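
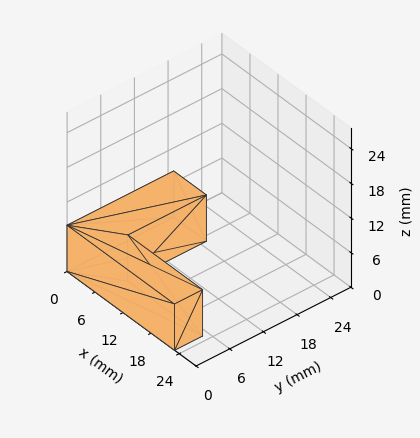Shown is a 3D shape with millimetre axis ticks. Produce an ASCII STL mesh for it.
Reading the render: the shape is an L-shaped prism: outer 23 × 19 mm, arm thicknesses ≈ 5 mm (horizontal) and 7 mm (vertical), extruded 8 mm in z (dimensions read to the nearest mm from the axis ticks). For the STL, each face is triangulated and given an outward normal.

solid part
  facet normal 0.0000 0.0000 -1.0000
    outer loop
      vertex 23.00 5.00 0.00
      vertex 23.00 0.00 0.00
      vertex 0.00 0.00 0.00
    endloop
  endfacet
  facet normal 0.0000 0.0000 -1.0000
    outer loop
      vertex 7.00 5.00 0.00
      vertex 23.00 5.00 0.00
      vertex 0.00 0.00 0.00
    endloop
  endfacet
  facet normal 0.0000 0.0000 -1.0000
    outer loop
      vertex 7.00 19.00 0.00
      vertex 7.00 5.00 0.00
      vertex 0.00 0.00 0.00
    endloop
  endfacet
  facet normal 0.0000 0.0000 -1.0000
    outer loop
      vertex 0.00 19.00 0.00
      vertex 7.00 19.00 0.00
      vertex 0.00 0.00 0.00
    endloop
  endfacet
  facet normal 0.0000 0.0000 1.0000
    outer loop
      vertex 0.00 0.00 8.00
      vertex 23.00 0.00 8.00
      vertex 23.00 5.00 8.00
    endloop
  endfacet
  facet normal 0.0000 0.0000 1.0000
    outer loop
      vertex 0.00 0.00 8.00
      vertex 23.00 5.00 8.00
      vertex 7.00 5.00 8.00
    endloop
  endfacet
  facet normal 0.0000 0.0000 1.0000
    outer loop
      vertex 0.00 0.00 8.00
      vertex 7.00 5.00 8.00
      vertex 7.00 19.00 8.00
    endloop
  endfacet
  facet normal 0.0000 0.0000 1.0000
    outer loop
      vertex 0.00 0.00 8.00
      vertex 7.00 19.00 8.00
      vertex 0.00 19.00 8.00
    endloop
  endfacet
  facet normal 0.0000 -1.0000 0.0000
    outer loop
      vertex 0.00 0.00 0.00
      vertex 23.00 0.00 0.00
      vertex 23.00 0.00 8.00
    endloop
  endfacet
  facet normal 0.0000 -1.0000 0.0000
    outer loop
      vertex 0.00 0.00 0.00
      vertex 23.00 0.00 8.00
      vertex 0.00 0.00 8.00
    endloop
  endfacet
  facet normal 1.0000 0.0000 0.0000
    outer loop
      vertex 23.00 0.00 0.00
      vertex 23.00 5.00 0.00
      vertex 23.00 5.00 8.00
    endloop
  endfacet
  facet normal 1.0000 0.0000 0.0000
    outer loop
      vertex 23.00 0.00 0.00
      vertex 23.00 5.00 8.00
      vertex 23.00 0.00 8.00
    endloop
  endfacet
  facet normal 0.0000 1.0000 0.0000
    outer loop
      vertex 23.00 5.00 0.00
      vertex 7.00 5.00 0.00
      vertex 7.00 5.00 8.00
    endloop
  endfacet
  facet normal 0.0000 1.0000 0.0000
    outer loop
      vertex 23.00 5.00 0.00
      vertex 7.00 5.00 8.00
      vertex 23.00 5.00 8.00
    endloop
  endfacet
  facet normal 1.0000 0.0000 0.0000
    outer loop
      vertex 7.00 5.00 0.00
      vertex 7.00 19.00 0.00
      vertex 7.00 19.00 8.00
    endloop
  endfacet
  facet normal 1.0000 0.0000 0.0000
    outer loop
      vertex 7.00 5.00 0.00
      vertex 7.00 19.00 8.00
      vertex 7.00 5.00 8.00
    endloop
  endfacet
  facet normal 0.0000 1.0000 0.0000
    outer loop
      vertex 7.00 19.00 0.00
      vertex 0.00 19.00 0.00
      vertex 0.00 19.00 8.00
    endloop
  endfacet
  facet normal 0.0000 1.0000 0.0000
    outer loop
      vertex 7.00 19.00 0.00
      vertex 0.00 19.00 8.00
      vertex 7.00 19.00 8.00
    endloop
  endfacet
  facet normal -1.0000 0.0000 0.0000
    outer loop
      vertex 0.00 19.00 0.00
      vertex 0.00 0.00 0.00
      vertex 0.00 0.00 8.00
    endloop
  endfacet
  facet normal -1.0000 0.0000 0.0000
    outer loop
      vertex 0.00 19.00 0.00
      vertex 0.00 0.00 8.00
      vertex 0.00 19.00 8.00
    endloop
  endfacet
endsolid part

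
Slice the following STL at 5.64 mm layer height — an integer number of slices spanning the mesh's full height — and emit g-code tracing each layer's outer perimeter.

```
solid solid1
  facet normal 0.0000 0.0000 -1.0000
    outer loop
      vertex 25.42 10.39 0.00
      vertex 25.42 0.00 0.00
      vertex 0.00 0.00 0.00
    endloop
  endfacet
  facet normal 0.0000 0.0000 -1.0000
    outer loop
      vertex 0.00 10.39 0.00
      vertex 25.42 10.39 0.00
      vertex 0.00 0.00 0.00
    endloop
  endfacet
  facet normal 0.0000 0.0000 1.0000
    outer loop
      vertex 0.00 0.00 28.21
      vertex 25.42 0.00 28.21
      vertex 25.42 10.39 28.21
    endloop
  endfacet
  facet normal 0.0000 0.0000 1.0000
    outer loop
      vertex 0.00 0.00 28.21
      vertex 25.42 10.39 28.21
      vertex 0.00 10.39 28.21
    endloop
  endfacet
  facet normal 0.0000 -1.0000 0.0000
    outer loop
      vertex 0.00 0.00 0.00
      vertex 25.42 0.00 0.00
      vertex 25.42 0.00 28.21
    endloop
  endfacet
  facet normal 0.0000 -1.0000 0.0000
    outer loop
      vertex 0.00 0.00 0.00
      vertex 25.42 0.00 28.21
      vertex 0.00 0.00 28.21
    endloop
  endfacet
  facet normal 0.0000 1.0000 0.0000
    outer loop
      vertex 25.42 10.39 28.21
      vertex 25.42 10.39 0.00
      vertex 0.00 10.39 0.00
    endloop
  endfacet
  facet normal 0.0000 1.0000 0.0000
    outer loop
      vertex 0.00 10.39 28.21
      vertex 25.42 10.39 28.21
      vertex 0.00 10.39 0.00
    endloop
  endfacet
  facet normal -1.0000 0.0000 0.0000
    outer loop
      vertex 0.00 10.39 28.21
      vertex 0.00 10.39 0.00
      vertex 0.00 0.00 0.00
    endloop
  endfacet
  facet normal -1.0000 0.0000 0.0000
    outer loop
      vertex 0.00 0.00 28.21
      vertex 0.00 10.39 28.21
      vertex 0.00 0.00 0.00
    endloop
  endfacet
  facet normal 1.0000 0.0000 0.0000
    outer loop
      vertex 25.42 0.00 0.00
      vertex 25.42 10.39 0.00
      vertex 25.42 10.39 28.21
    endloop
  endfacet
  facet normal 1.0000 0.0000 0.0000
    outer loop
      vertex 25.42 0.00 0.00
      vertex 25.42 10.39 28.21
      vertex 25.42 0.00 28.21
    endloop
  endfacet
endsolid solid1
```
; perimeter-only toolpath
G21 ; units = mm
G90 ; absolute positioning
G28 ; home
; layer 1
G0 Z5.64
G0 X0.00 Y0.00
G1 X25.42 Y0.00
G1 X25.42 Y10.39
G1 X0.00 Y10.39
G1 X0.00 Y0.00
; layer 2
G0 Z11.28
G0 X0.00 Y0.00
G1 X25.42 Y0.00
G1 X25.42 Y10.39
G1 X0.00 Y10.39
G1 X0.00 Y0.00
; layer 3
G0 Z16.93
G0 X0.00 Y0.00
G1 X25.42 Y0.00
G1 X25.42 Y10.39
G1 X0.00 Y10.39
G1 X0.00 Y0.00
; layer 4
G0 Z22.57
G0 X0.00 Y0.00
G1 X25.42 Y0.00
G1 X25.42 Y10.39
G1 X0.00 Y10.39
G1 X0.00 Y0.00
; layer 5
G0 Z28.21
G0 X0.00 Y0.00
G1 X25.42 Y0.00
G1 X25.42 Y10.39
G1 X0.00 Y10.39
G1 X0.00 Y0.00
M2 ; end

The solid is a rectangular box, roughly 25.4 × 10.4 mm footprint and 28.2 mm tall. Slicing at Δz = 5.64 mm — 5 equal slices spanning the solid's height, so layer i sits at z = i·h/5 — gives 5 non-empty perimeters. Each is a 4-segment closed polygon; G0 lifts to the layer z and rapids to the start vertex, then G1 traces the edges.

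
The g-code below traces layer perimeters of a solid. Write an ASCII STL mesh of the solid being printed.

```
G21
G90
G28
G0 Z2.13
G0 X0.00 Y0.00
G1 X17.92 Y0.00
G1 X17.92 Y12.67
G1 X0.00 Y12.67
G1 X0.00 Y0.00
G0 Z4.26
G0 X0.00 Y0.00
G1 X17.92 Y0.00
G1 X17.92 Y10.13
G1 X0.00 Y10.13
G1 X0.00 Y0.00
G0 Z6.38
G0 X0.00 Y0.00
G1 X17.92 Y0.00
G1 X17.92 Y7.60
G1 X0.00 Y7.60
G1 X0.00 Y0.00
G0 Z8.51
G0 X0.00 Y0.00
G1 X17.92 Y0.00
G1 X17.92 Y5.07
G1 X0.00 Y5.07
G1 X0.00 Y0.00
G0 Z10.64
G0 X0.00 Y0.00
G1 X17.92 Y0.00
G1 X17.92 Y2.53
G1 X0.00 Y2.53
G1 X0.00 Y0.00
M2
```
solid part
  facet normal 0.0000 0.0000 -1.0000
    outer loop
      vertex 17.92 15.20 0.00
      vertex 17.92 0.00 0.00
      vertex 0.00 0.00 0.00
    endloop
  endfacet
  facet normal 0.0000 0.0000 -1.0000
    outer loop
      vertex 0.00 15.20 0.00
      vertex 17.92 15.20 0.00
      vertex 0.00 0.00 0.00
    endloop
  endfacet
  facet normal 0.0000 -1.0000 0.0000
    outer loop
      vertex 0.00 0.00 0.00
      vertex 17.92 0.00 0.00
      vertex 17.92 0.00 12.77
    endloop
  endfacet
  facet normal 0.0000 -1.0000 0.0000
    outer loop
      vertex 0.00 0.00 0.00
      vertex 17.92 0.00 12.77
      vertex 0.00 0.00 12.77
    endloop
  endfacet
  facet normal 0.0000 0.6433 0.7657
    outer loop
      vertex 0.00 0.00 12.77
      vertex 17.92 0.00 12.77
      vertex 17.92 15.20 0.00
    endloop
  endfacet
  facet normal 0.0000 0.6433 0.7657
    outer loop
      vertex 0.00 0.00 12.77
      vertex 17.92 15.20 0.00
      vertex 0.00 15.20 0.00
    endloop
  endfacet
  facet normal -1.0000 0.0000 0.0000
    outer loop
      vertex 0.00 0.00 12.77
      vertex 0.00 15.20 0.00
      vertex 0.00 0.00 0.00
    endloop
  endfacet
  facet normal 1.0000 0.0000 0.0000
    outer loop
      vertex 17.92 0.00 0.00
      vertex 17.92 15.20 0.00
      vertex 17.92 0.00 12.77
    endloop
  endfacet
endsolid part

The G0 Z moves step by Δz≈2.13 mm. The G1 loops shrink linearly with z, so the solid tapers from its base footprint up to z≈12.8. Closing with a flat bottom cap and the tapered top and triangulating gives 8 facets — a wedge (ramp): 17.9 × 15.2 mm base, rising to 12.8 mm along the y=0 edge and sloping linearly to z=0 at y=15.2.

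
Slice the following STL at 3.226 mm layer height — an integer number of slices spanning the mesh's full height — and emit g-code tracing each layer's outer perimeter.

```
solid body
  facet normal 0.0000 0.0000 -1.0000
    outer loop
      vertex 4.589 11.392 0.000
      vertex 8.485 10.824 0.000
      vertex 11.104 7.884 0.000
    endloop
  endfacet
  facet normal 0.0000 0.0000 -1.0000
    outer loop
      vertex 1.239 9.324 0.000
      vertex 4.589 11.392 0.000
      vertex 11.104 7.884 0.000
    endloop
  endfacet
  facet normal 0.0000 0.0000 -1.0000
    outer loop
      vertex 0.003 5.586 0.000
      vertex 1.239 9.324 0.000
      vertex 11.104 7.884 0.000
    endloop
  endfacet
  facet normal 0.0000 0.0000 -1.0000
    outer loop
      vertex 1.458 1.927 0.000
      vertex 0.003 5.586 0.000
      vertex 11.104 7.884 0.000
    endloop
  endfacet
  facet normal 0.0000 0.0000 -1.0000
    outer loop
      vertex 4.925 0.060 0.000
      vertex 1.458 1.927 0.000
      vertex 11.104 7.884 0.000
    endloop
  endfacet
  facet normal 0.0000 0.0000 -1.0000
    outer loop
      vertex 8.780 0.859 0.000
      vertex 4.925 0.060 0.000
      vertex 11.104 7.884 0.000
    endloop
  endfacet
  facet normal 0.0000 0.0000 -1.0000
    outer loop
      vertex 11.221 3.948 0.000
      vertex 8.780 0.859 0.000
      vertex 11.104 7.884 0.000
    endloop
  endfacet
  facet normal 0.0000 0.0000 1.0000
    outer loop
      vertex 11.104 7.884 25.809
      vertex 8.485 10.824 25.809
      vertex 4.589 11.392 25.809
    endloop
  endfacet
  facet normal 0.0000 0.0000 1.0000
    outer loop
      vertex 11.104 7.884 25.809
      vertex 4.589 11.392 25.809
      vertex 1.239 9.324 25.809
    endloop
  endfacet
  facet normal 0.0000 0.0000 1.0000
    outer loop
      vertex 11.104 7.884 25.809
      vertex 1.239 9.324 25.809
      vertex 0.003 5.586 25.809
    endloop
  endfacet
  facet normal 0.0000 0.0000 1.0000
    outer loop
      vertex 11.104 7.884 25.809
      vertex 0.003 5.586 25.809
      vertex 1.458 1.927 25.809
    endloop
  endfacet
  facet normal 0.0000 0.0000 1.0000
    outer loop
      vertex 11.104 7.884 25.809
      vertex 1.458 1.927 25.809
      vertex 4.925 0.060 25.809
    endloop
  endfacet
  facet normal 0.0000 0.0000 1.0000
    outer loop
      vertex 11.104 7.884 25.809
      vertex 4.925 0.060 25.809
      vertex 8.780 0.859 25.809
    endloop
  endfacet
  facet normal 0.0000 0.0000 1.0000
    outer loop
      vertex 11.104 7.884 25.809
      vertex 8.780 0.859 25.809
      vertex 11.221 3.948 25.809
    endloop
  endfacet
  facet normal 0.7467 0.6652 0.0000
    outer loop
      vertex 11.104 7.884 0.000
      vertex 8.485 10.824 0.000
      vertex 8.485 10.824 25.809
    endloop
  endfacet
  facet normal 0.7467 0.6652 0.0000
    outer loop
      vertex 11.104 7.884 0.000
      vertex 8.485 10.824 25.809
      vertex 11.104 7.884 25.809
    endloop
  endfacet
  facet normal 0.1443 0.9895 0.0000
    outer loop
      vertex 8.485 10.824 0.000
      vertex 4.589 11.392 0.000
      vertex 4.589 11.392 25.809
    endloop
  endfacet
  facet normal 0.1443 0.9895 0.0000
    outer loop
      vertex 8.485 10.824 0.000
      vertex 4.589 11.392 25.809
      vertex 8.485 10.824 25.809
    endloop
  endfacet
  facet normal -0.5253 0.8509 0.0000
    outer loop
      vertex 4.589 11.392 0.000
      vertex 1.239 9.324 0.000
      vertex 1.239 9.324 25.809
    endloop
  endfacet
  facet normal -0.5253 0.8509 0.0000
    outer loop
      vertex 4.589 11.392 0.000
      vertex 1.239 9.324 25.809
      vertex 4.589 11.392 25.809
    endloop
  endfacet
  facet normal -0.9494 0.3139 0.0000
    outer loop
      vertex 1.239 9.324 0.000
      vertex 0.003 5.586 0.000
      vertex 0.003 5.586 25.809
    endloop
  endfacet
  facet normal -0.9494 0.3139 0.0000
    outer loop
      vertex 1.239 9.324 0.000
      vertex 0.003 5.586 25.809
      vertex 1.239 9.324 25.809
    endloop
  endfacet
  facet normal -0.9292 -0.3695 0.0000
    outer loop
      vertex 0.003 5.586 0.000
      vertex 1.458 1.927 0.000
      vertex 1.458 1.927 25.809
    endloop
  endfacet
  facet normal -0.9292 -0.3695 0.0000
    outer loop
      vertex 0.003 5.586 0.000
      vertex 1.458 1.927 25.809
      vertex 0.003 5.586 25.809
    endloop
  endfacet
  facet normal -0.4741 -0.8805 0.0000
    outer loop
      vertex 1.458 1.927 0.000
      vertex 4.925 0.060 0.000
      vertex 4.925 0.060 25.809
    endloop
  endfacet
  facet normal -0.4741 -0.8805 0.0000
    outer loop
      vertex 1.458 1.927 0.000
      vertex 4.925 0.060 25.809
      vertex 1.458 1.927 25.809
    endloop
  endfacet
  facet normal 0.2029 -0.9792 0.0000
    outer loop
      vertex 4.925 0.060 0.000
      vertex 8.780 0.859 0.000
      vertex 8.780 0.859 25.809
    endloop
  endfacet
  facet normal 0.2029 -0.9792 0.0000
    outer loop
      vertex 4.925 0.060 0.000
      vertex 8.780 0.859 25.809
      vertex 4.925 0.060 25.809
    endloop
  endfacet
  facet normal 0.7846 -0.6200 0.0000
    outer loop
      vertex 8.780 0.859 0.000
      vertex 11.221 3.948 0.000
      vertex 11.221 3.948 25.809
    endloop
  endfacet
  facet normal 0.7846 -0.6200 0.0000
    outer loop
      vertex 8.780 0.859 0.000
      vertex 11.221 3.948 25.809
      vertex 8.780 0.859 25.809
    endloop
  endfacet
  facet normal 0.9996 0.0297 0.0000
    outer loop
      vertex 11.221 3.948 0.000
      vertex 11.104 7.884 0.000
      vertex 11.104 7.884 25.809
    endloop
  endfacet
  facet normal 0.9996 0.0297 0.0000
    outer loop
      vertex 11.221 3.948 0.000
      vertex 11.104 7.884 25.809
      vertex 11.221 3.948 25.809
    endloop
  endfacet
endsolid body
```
; perimeter-only toolpath
G21 ; units = mm
G90 ; absolute positioning
G28 ; home
; layer 1
G0 Z3.226
G0 X11.104 Y7.884
G1 X8.485 Y10.824
G1 X4.589 Y11.392
G1 X1.239 Y9.324
G1 X0.003 Y5.586
G1 X1.458 Y1.927
G1 X4.925 Y0.060
G1 X8.780 Y0.859
G1 X11.221 Y3.948
G1 X11.104 Y7.884
; layer 2
G0 Z6.452
G0 X11.104 Y7.884
G1 X8.485 Y10.824
G1 X4.589 Y11.392
G1 X1.239 Y9.324
G1 X0.003 Y5.586
G1 X1.458 Y1.927
G1 X4.925 Y0.060
G1 X8.780 Y0.859
G1 X11.221 Y3.948
G1 X11.104 Y7.884
; layer 3
G0 Z9.678
G0 X11.104 Y7.884
G1 X8.485 Y10.824
G1 X4.589 Y11.392
G1 X1.239 Y9.324
G1 X0.003 Y5.586
G1 X1.458 Y1.927
G1 X4.925 Y0.060
G1 X8.780 Y0.859
G1 X11.221 Y3.948
G1 X11.104 Y7.884
; layer 4
G0 Z12.905
G0 X11.104 Y7.884
G1 X8.485 Y10.824
G1 X4.589 Y11.392
G1 X1.239 Y9.324
G1 X0.003 Y5.586
G1 X1.458 Y1.927
G1 X4.925 Y0.060
G1 X8.780 Y0.859
G1 X11.221 Y3.948
G1 X11.104 Y7.884
; layer 5
G0 Z16.131
G0 X11.104 Y7.884
G1 X8.485 Y10.824
G1 X4.589 Y11.392
G1 X1.239 Y9.324
G1 X0.003 Y5.586
G1 X1.458 Y1.927
G1 X4.925 Y0.060
G1 X8.780 Y0.859
G1 X11.221 Y3.948
G1 X11.104 Y7.884
; layer 6
G0 Z19.357
G0 X11.104 Y7.884
G1 X8.485 Y10.824
G1 X4.589 Y11.392
G1 X1.239 Y9.324
G1 X0.003 Y5.586
G1 X1.458 Y1.927
G1 X4.925 Y0.060
G1 X8.780 Y0.859
G1 X11.221 Y3.948
G1 X11.104 Y7.884
; layer 7
G0 Z22.583
G0 X11.104 Y7.884
G1 X8.485 Y10.824
G1 X4.589 Y11.392
G1 X1.239 Y9.324
G1 X0.003 Y5.586
G1 X1.458 Y1.927
G1 X4.925 Y0.060
G1 X8.780 Y0.859
G1 X11.221 Y3.948
G1 X11.104 Y7.884
; layer 8
G0 Z25.809
G0 X11.104 Y7.884
G1 X8.485 Y10.824
G1 X4.589 Y11.392
G1 X1.239 Y9.324
G1 X0.003 Y5.586
G1 X1.458 Y1.927
G1 X4.925 Y0.060
G1 X8.780 Y0.859
G1 X11.221 Y3.948
G1 X11.104 Y7.884
M2 ; end

The solid is a regular 9-sided prism (a cylinder approximated with 9 flat sides), circumscribed radius ≈ 5.76 mm, height ≈ 25.8 mm. Slicing at Δz = 3.226 mm — 8 equal slices spanning the solid's height, so layer i sits at z = i·h/8 — gives 8 non-empty perimeters. Each is a 9-segment closed polygon; G0 lifts to the layer z and rapids to the start vertex, then G1 traces the edges.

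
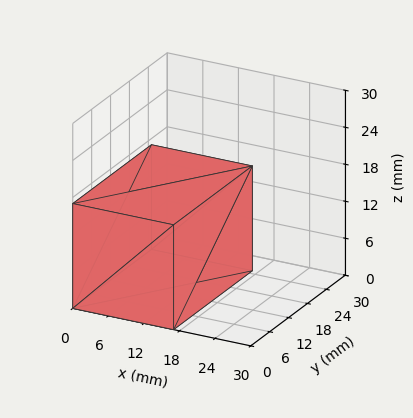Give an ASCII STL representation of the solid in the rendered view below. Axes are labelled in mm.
Reading the render: the shape is a rectangular box, roughly 17 × 25 mm footprint and 17 mm tall (dimensions read to the nearest mm from the axis ticks). For the STL, each face is triangulated and given an outward normal.

solid part
  facet normal 0.0000 0.0000 -1.0000
    outer loop
      vertex 17.00 25.00 0.00
      vertex 17.00 0.00 0.00
      vertex 0.00 0.00 0.00
    endloop
  endfacet
  facet normal 0.0000 0.0000 -1.0000
    outer loop
      vertex 0.00 25.00 0.00
      vertex 17.00 25.00 0.00
      vertex 0.00 0.00 0.00
    endloop
  endfacet
  facet normal 0.0000 0.0000 1.0000
    outer loop
      vertex 0.00 0.00 17.00
      vertex 17.00 0.00 17.00
      vertex 17.00 25.00 17.00
    endloop
  endfacet
  facet normal 0.0000 0.0000 1.0000
    outer loop
      vertex 0.00 0.00 17.00
      vertex 17.00 25.00 17.00
      vertex 0.00 25.00 17.00
    endloop
  endfacet
  facet normal 0.0000 -1.0000 0.0000
    outer loop
      vertex 0.00 0.00 0.00
      vertex 17.00 0.00 0.00
      vertex 17.00 0.00 17.00
    endloop
  endfacet
  facet normal 0.0000 -1.0000 0.0000
    outer loop
      vertex 0.00 0.00 0.00
      vertex 17.00 0.00 17.00
      vertex 0.00 0.00 17.00
    endloop
  endfacet
  facet normal 0.0000 1.0000 0.0000
    outer loop
      vertex 17.00 25.00 17.00
      vertex 17.00 25.00 0.00
      vertex 0.00 25.00 0.00
    endloop
  endfacet
  facet normal 0.0000 1.0000 0.0000
    outer loop
      vertex 0.00 25.00 17.00
      vertex 17.00 25.00 17.00
      vertex 0.00 25.00 0.00
    endloop
  endfacet
  facet normal -1.0000 0.0000 0.0000
    outer loop
      vertex 0.00 25.00 17.00
      vertex 0.00 25.00 0.00
      vertex 0.00 0.00 0.00
    endloop
  endfacet
  facet normal -1.0000 0.0000 0.0000
    outer loop
      vertex 0.00 0.00 17.00
      vertex 0.00 25.00 17.00
      vertex 0.00 0.00 0.00
    endloop
  endfacet
  facet normal 1.0000 0.0000 0.0000
    outer loop
      vertex 17.00 0.00 0.00
      vertex 17.00 25.00 0.00
      vertex 17.00 25.00 17.00
    endloop
  endfacet
  facet normal 1.0000 0.0000 0.0000
    outer loop
      vertex 17.00 0.00 0.00
      vertex 17.00 25.00 17.00
      vertex 17.00 0.00 17.00
    endloop
  endfacet
endsolid part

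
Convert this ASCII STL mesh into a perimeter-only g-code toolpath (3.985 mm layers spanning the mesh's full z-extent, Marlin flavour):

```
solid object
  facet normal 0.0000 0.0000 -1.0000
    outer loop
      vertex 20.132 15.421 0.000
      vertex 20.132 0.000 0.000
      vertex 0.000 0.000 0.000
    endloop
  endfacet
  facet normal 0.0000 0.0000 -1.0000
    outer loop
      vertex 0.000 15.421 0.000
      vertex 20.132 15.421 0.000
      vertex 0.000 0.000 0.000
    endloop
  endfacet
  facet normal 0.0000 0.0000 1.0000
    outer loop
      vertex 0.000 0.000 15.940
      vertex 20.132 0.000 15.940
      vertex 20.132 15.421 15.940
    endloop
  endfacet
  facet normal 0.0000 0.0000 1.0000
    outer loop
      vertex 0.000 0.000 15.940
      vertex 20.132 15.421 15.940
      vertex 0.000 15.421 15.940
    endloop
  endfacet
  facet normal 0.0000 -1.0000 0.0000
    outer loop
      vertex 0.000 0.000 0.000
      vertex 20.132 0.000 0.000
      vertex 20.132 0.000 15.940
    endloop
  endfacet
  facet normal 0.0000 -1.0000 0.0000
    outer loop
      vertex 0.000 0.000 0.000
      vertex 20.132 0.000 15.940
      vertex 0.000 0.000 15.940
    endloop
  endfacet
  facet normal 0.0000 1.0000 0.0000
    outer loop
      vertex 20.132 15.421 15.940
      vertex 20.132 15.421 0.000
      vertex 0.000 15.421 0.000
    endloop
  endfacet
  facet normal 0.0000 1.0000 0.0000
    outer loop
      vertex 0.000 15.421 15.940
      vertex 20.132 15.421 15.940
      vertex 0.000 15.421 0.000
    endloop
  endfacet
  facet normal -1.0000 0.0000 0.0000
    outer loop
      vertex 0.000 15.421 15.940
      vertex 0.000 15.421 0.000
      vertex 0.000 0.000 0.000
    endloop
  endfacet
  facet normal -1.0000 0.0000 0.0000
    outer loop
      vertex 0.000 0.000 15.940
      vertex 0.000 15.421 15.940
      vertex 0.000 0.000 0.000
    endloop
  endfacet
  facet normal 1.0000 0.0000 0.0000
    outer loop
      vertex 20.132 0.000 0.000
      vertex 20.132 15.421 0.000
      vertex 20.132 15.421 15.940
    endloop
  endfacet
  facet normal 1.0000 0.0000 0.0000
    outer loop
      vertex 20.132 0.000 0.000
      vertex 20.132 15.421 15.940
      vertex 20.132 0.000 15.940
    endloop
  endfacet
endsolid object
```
; perimeter-only toolpath
G21 ; units = mm
G90 ; absolute positioning
G28 ; home
; layer 1
G0 Z3.985
G0 X0.000 Y0.000
G1 X20.132 Y0.000
G1 X20.132 Y15.421
G1 X0.000 Y15.421
G1 X0.000 Y0.000
; layer 2
G0 Z7.970
G0 X0.000 Y0.000
G1 X20.132 Y0.000
G1 X20.132 Y15.421
G1 X0.000 Y15.421
G1 X0.000 Y0.000
; layer 3
G0 Z11.955
G0 X0.000 Y0.000
G1 X20.132 Y0.000
G1 X20.132 Y15.421
G1 X0.000 Y15.421
G1 X0.000 Y0.000
; layer 4
G0 Z15.940
G0 X0.000 Y0.000
G1 X20.132 Y0.000
G1 X20.132 Y15.421
G1 X0.000 Y15.421
G1 X0.000 Y0.000
M2 ; end

The solid is a rectangular box, roughly 20.1 × 15.4 mm footprint and 15.9 mm tall. Slicing at Δz = 3.985 mm — 4 equal slices spanning the solid's height, so layer i sits at z = i·h/4 — gives 4 non-empty perimeters. Each is a 4-segment closed polygon; G0 lifts to the layer z and rapids to the start vertex, then G1 traces the edges.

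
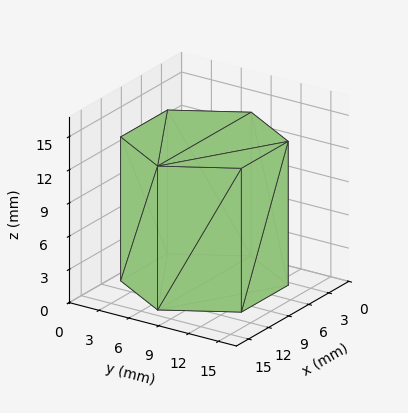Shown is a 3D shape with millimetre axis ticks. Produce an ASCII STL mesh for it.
Reading the render: the shape is a regular 6-sided prism (a cylinder approximated with 6 flat sides), circumscribed radius ≈ 7 mm, height ≈ 13 mm (dimensions read to the nearest mm from the axis ticks). For the STL, each face is triangulated and given an outward normal.

solid part
  facet normal 0.0000 0.0000 -1.0000
    outer loop
      vertex 3.500 13.062 0.000
      vertex 10.500 13.062 0.000
      vertex 14.000 7.000 0.000
    endloop
  endfacet
  facet normal 0.0000 0.0000 -1.0000
    outer loop
      vertex 0.000 7.000 0.000
      vertex 3.500 13.062 0.000
      vertex 14.000 7.000 0.000
    endloop
  endfacet
  facet normal 0.0000 0.0000 -1.0000
    outer loop
      vertex 3.500 0.938 0.000
      vertex 0.000 7.000 0.000
      vertex 14.000 7.000 0.000
    endloop
  endfacet
  facet normal 0.0000 0.0000 -1.0000
    outer loop
      vertex 10.500 0.938 0.000
      vertex 3.500 0.938 0.000
      vertex 14.000 7.000 0.000
    endloop
  endfacet
  facet normal 0.0000 0.0000 1.0000
    outer loop
      vertex 14.000 7.000 13.000
      vertex 10.500 13.062 13.000
      vertex 3.500 13.062 13.000
    endloop
  endfacet
  facet normal 0.0000 0.0000 1.0000
    outer loop
      vertex 14.000 7.000 13.000
      vertex 3.500 13.062 13.000
      vertex 0.000 7.000 13.000
    endloop
  endfacet
  facet normal 0.0000 0.0000 1.0000
    outer loop
      vertex 14.000 7.000 13.000
      vertex 0.000 7.000 13.000
      vertex 3.500 0.938 13.000
    endloop
  endfacet
  facet normal 0.0000 0.0000 1.0000
    outer loop
      vertex 14.000 7.000 13.000
      vertex 3.500 0.938 13.000
      vertex 10.500 0.938 13.000
    endloop
  endfacet
  facet normal 0.8660 0.5000 0.0000
    outer loop
      vertex 14.000 7.000 0.000
      vertex 10.500 13.062 0.000
      vertex 10.500 13.062 13.000
    endloop
  endfacet
  facet normal 0.8660 0.5000 0.0000
    outer loop
      vertex 14.000 7.000 0.000
      vertex 10.500 13.062 13.000
      vertex 14.000 7.000 13.000
    endloop
  endfacet
  facet normal 0.0000 1.0000 0.0000
    outer loop
      vertex 10.500 13.062 0.000
      vertex 3.500 13.062 0.000
      vertex 3.500 13.062 13.000
    endloop
  endfacet
  facet normal 0.0000 1.0000 0.0000
    outer loop
      vertex 10.500 13.062 0.000
      vertex 3.500 13.062 13.000
      vertex 10.500 13.062 13.000
    endloop
  endfacet
  facet normal -0.8660 0.5000 0.0000
    outer loop
      vertex 3.500 13.062 0.000
      vertex 0.000 7.000 0.000
      vertex 0.000 7.000 13.000
    endloop
  endfacet
  facet normal -0.8660 0.5000 0.0000
    outer loop
      vertex 3.500 13.062 0.000
      vertex 0.000 7.000 13.000
      vertex 3.500 13.062 13.000
    endloop
  endfacet
  facet normal -0.8660 -0.5000 0.0000
    outer loop
      vertex 0.000 7.000 0.000
      vertex 3.500 0.938 0.000
      vertex 3.500 0.938 13.000
    endloop
  endfacet
  facet normal -0.8660 -0.5000 0.0000
    outer loop
      vertex 0.000 7.000 0.000
      vertex 3.500 0.938 13.000
      vertex 0.000 7.000 13.000
    endloop
  endfacet
  facet normal 0.0000 -1.0000 0.0000
    outer loop
      vertex 3.500 0.938 0.000
      vertex 10.500 0.938 0.000
      vertex 10.500 0.938 13.000
    endloop
  endfacet
  facet normal 0.0000 -1.0000 0.0000
    outer loop
      vertex 3.500 0.938 0.000
      vertex 10.500 0.938 13.000
      vertex 3.500 0.938 13.000
    endloop
  endfacet
  facet normal 0.8660 -0.5000 0.0000
    outer loop
      vertex 10.500 0.938 0.000
      vertex 14.000 7.000 0.000
      vertex 14.000 7.000 13.000
    endloop
  endfacet
  facet normal 0.8660 -0.5000 0.0000
    outer loop
      vertex 10.500 0.938 0.000
      vertex 14.000 7.000 13.000
      vertex 10.500 0.938 13.000
    endloop
  endfacet
endsolid part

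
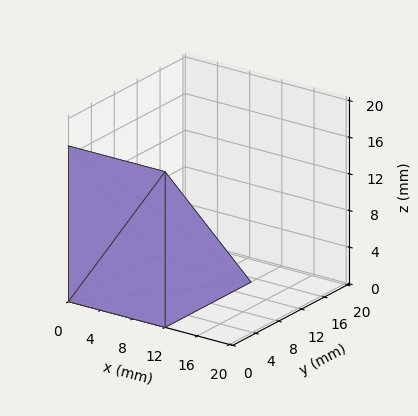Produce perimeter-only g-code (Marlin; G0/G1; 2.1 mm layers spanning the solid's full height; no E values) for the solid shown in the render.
Reading the render: the shape is a wedge (ramp): 12 × 15 mm base, rising to 17 mm along the y=0 edge and sloping linearly to z=0 at y=15 (dimensions read to the nearest mm from the axis ticks). For the g-code, the solid's height is divided into equal slices at the stated Δz and each level perimeter traced with G1 moves after a G0 lift.

; perimeter-only toolpath
G21 ; units = mm
G90 ; absolute positioning
G28 ; home
; layer 1
G0 Z2.1
G0 X0.0 Y0.0
G1 X12.0 Y0.0
G1 X12.0 Y13.1
G1 X0.0 Y13.1
G1 X0.0 Y0.0
; layer 2
G0 Z4.2
G0 X0.0 Y0.0
G1 X12.0 Y0.0
G1 X12.0 Y11.2
G1 X0.0 Y11.2
G1 X0.0 Y0.0
; layer 3
G0 Z6.4
G0 X0.0 Y0.0
G1 X12.0 Y0.0
G1 X12.0 Y9.4
G1 X0.0 Y9.4
G1 X0.0 Y0.0
; layer 4
G0 Z8.5
G0 X0.0 Y0.0
G1 X12.0 Y0.0
G1 X12.0 Y7.5
G1 X0.0 Y7.5
G1 X0.0 Y0.0
; layer 5
G0 Z10.6
G0 X0.0 Y0.0
G1 X12.0 Y0.0
G1 X12.0 Y5.6
G1 X0.0 Y5.6
G1 X0.0 Y0.0
; layer 6
G0 Z12.8
G0 X0.0 Y0.0
G1 X12.0 Y0.0
G1 X12.0 Y3.8
G1 X0.0 Y3.8
G1 X0.0 Y0.0
; layer 7
G0 Z14.9
G0 X0.0 Y0.0
G1 X12.0 Y0.0
G1 X12.0 Y1.9
G1 X0.0 Y1.9
G1 X0.0 Y0.0
M2 ; end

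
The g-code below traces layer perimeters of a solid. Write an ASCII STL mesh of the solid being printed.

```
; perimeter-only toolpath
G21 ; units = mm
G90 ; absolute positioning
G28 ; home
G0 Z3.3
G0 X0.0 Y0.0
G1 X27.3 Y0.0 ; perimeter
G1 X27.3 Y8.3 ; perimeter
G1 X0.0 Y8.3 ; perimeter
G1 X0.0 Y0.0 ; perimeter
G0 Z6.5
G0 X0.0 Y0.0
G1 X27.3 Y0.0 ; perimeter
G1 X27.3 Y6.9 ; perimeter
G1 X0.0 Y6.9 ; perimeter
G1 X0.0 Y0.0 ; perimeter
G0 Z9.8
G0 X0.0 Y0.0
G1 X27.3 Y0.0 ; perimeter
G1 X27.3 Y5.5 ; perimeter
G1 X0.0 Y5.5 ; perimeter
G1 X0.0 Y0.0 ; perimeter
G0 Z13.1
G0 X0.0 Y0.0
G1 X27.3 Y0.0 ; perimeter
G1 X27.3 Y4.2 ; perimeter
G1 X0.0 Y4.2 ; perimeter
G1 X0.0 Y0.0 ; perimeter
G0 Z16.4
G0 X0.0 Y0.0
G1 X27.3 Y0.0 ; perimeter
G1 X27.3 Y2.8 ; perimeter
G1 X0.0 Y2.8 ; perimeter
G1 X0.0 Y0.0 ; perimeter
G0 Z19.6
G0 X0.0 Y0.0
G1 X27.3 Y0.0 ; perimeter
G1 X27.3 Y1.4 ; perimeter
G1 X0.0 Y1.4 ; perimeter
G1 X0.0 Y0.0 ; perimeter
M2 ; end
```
solid part
  facet normal 0.0000 0.0000 -1.0000
    outer loop
      vertex 27.3 9.7 0.0
      vertex 27.3 0.0 0.0
      vertex 0.0 0.0 0.0
    endloop
  endfacet
  facet normal 0.0000 0.0000 -1.0000
    outer loop
      vertex 0.0 9.7 0.0
      vertex 27.3 9.7 0.0
      vertex 0.0 0.0 0.0
    endloop
  endfacet
  facet normal 0.0000 -1.0000 0.0000
    outer loop
      vertex 0.0 0.0 0.0
      vertex 27.3 0.0 0.0
      vertex 27.3 0.0 22.9
    endloop
  endfacet
  facet normal 0.0000 -1.0000 0.0000
    outer loop
      vertex 0.0 0.0 0.0
      vertex 27.3 0.0 22.9
      vertex 0.0 0.0 22.9
    endloop
  endfacet
  facet normal 0.0000 0.9208 0.3900
    outer loop
      vertex 0.0 0.0 22.9
      vertex 27.3 0.0 22.9
      vertex 27.3 9.7 0.0
    endloop
  endfacet
  facet normal 0.0000 0.9208 0.3900
    outer loop
      vertex 0.0 0.0 22.9
      vertex 27.3 9.7 0.0
      vertex 0.0 9.7 0.0
    endloop
  endfacet
  facet normal -1.0000 0.0000 0.0000
    outer loop
      vertex 0.0 0.0 22.9
      vertex 0.0 9.7 0.0
      vertex 0.0 0.0 0.0
    endloop
  endfacet
  facet normal 1.0000 0.0000 0.0000
    outer loop
      vertex 27.3 0.0 0.0
      vertex 27.3 9.7 0.0
      vertex 27.3 0.0 22.9
    endloop
  endfacet
endsolid part

The G0 Z moves step by Δz≈3.3 mm. The G1 loops shrink linearly with z, so the solid tapers from its base footprint up to z≈22.9. Closing with a flat bottom cap and the tapered top and triangulating gives 8 facets — a wedge (ramp): 27.3 × 9.7 mm base, rising to 22.9 mm along the y=0 edge and sloping linearly to z=0 at y=9.7.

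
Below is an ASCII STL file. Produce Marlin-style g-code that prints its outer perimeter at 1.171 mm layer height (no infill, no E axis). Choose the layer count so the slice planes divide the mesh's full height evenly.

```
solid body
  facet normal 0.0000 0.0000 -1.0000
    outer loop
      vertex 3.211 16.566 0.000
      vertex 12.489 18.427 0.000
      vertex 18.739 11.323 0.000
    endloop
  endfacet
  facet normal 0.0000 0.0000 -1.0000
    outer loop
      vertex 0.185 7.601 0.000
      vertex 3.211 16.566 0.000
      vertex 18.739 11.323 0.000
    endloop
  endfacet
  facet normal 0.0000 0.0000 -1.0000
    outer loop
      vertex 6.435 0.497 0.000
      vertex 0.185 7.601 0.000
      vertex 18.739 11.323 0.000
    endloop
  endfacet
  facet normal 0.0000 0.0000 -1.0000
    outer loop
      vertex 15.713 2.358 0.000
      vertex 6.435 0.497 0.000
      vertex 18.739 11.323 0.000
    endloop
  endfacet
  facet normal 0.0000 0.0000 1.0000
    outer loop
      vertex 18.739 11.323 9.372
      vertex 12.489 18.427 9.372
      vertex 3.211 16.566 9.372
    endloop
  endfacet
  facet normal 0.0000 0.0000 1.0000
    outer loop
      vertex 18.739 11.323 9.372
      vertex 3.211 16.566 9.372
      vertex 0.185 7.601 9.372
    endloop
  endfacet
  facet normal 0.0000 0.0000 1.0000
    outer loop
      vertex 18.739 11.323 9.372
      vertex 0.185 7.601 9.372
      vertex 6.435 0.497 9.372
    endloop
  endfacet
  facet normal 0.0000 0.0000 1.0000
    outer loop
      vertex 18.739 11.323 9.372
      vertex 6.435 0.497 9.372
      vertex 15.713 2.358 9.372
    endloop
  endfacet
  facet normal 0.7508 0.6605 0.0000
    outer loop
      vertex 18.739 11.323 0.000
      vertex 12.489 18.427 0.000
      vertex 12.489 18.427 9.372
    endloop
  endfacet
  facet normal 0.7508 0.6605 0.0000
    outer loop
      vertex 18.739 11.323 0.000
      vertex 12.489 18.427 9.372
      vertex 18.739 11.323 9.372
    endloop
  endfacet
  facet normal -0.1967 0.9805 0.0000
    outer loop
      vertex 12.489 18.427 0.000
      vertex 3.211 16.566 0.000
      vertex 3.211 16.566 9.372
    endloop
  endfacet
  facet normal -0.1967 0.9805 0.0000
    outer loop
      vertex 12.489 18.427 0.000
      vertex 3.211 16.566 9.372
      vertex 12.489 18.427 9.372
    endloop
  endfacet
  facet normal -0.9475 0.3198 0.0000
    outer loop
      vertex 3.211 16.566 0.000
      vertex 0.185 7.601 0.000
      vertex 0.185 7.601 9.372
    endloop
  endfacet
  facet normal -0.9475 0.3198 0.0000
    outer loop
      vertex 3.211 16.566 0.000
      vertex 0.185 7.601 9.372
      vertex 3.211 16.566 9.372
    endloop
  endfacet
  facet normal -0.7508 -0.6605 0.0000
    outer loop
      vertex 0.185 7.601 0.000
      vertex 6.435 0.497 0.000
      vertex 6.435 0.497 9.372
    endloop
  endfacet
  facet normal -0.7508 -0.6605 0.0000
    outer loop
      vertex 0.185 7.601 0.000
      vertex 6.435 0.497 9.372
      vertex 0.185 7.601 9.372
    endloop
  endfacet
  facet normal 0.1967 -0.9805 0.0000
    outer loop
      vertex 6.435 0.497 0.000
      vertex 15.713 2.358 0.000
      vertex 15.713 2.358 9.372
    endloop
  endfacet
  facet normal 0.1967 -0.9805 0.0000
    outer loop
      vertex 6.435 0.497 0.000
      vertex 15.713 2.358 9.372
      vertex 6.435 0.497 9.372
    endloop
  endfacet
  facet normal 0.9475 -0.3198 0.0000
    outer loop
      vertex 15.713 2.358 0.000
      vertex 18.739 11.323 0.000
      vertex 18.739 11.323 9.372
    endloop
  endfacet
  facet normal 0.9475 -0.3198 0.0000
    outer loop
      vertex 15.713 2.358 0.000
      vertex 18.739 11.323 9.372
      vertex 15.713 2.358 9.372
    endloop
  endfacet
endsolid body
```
; perimeter-only toolpath
G21 ; units = mm
G90 ; absolute positioning
G28 ; home
; layer 1
G0 Z1.171
G0 X18.739 Y11.323
G1 X12.489 Y18.427
G1 X3.211 Y16.566
G1 X0.185 Y7.601
G1 X6.435 Y0.497
G1 X15.713 Y2.358
G1 X18.739 Y11.323
; layer 2
G0 Z2.343
G0 X18.739 Y11.323
G1 X12.489 Y18.427
G1 X3.211 Y16.566
G1 X0.185 Y7.601
G1 X6.435 Y0.497
G1 X15.713 Y2.358
G1 X18.739 Y11.323
; layer 3
G0 Z3.514
G0 X18.739 Y11.323
G1 X12.489 Y18.427
G1 X3.211 Y16.566
G1 X0.185 Y7.601
G1 X6.435 Y0.497
G1 X15.713 Y2.358
G1 X18.739 Y11.323
; layer 4
G0 Z4.686
G0 X18.739 Y11.323
G1 X12.489 Y18.427
G1 X3.211 Y16.566
G1 X0.185 Y7.601
G1 X6.435 Y0.497
G1 X15.713 Y2.358
G1 X18.739 Y11.323
; layer 5
G0 Z5.857
G0 X18.739 Y11.323
G1 X12.489 Y18.427
G1 X3.211 Y16.566
G1 X0.185 Y7.601
G1 X6.435 Y0.497
G1 X15.713 Y2.358
G1 X18.739 Y11.323
; layer 6
G0 Z7.029
G0 X18.739 Y11.323
G1 X12.489 Y18.427
G1 X3.211 Y16.566
G1 X0.185 Y7.601
G1 X6.435 Y0.497
G1 X15.713 Y2.358
G1 X18.739 Y11.323
; layer 7
G0 Z8.200
G0 X18.739 Y11.323
G1 X12.489 Y18.427
G1 X3.211 Y16.566
G1 X0.185 Y7.601
G1 X6.435 Y0.497
G1 X15.713 Y2.358
G1 X18.739 Y11.323
; layer 8
G0 Z9.372
G0 X18.739 Y11.323
G1 X12.489 Y18.427
G1 X3.211 Y16.566
G1 X0.185 Y7.601
G1 X6.435 Y0.497
G1 X15.713 Y2.358
G1 X18.739 Y11.323
M2 ; end

The solid is a regular 6-sided prism (a cylinder approximated with 6 flat sides), circumscribed radius ≈ 9.46 mm, height ≈ 9.37 mm. Slicing at Δz = 1.171 mm — 8 equal slices spanning the solid's height, so layer i sits at z = i·h/8 — gives 8 non-empty perimeters. Each is a 6-segment closed polygon; G0 lifts to the layer z and rapids to the start vertex, then G1 traces the edges.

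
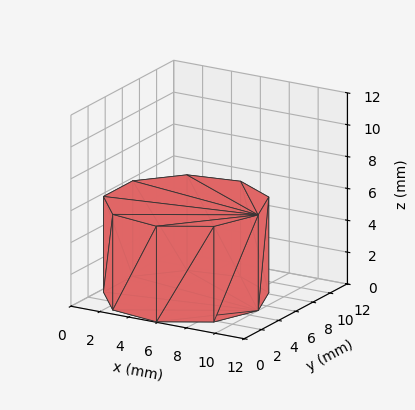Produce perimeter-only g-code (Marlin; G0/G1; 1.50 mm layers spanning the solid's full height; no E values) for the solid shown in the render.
Reading the render: the shape is a regular 9-sided prism (a cylinder approximated with 9 flat sides), circumscribed radius ≈ 5 mm, height ≈ 6 mm (dimensions read to the nearest mm from the axis ticks). For the g-code, the solid's height is divided into equal slices at the stated Δz and each level perimeter traced with G1 moves after a G0 lift.

; perimeter-only toolpath
G21 ; units = mm
G90 ; absolute positioning
G28 ; home
; layer 1
G0 Z1.50
G0 X10.00 Y5.00
G1 X8.83 Y8.21
G1 X5.87 Y9.92
G1 X2.50 Y9.33
G1 X0.30 Y6.71
G1 X0.30 Y3.29
G1 X2.50 Y0.67
G1 X5.87 Y0.08
G1 X8.83 Y1.79
G1 X10.00 Y5.00
; layer 2
G0 Z3.00
G0 X10.00 Y5.00
G1 X8.83 Y8.21
G1 X5.87 Y9.92
G1 X2.50 Y9.33
G1 X0.30 Y6.71
G1 X0.30 Y3.29
G1 X2.50 Y0.67
G1 X5.87 Y0.08
G1 X8.83 Y1.79
G1 X10.00 Y5.00
; layer 3
G0 Z4.50
G0 X10.00 Y5.00
G1 X8.83 Y8.21
G1 X5.87 Y9.92
G1 X2.50 Y9.33
G1 X0.30 Y6.71
G1 X0.30 Y3.29
G1 X2.50 Y0.67
G1 X5.87 Y0.08
G1 X8.83 Y1.79
G1 X10.00 Y5.00
; layer 4
G0 Z6.00
G0 X10.00 Y5.00
G1 X8.83 Y8.21
G1 X5.87 Y9.92
G1 X2.50 Y9.33
G1 X0.30 Y6.71
G1 X0.30 Y3.29
G1 X2.50 Y0.67
G1 X5.87 Y0.08
G1 X8.83 Y1.79
G1 X10.00 Y5.00
M2 ; end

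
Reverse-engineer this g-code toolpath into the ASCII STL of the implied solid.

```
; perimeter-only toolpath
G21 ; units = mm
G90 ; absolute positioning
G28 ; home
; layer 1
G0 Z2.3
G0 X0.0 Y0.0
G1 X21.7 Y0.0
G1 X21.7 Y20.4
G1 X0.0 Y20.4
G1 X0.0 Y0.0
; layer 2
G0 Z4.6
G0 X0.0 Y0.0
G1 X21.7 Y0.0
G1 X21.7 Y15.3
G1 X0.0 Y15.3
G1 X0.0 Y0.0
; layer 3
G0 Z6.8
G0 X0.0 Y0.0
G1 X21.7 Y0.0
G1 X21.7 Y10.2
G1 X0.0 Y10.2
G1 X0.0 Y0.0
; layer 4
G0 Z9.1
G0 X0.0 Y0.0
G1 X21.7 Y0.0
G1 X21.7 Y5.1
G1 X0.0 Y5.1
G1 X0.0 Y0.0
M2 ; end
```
solid part
  facet normal 0.0000 0.0000 -1.0000
    outer loop
      vertex 21.7 25.5 0.0
      vertex 21.7 0.0 0.0
      vertex 0.0 0.0 0.0
    endloop
  endfacet
  facet normal 0.0000 0.0000 -1.0000
    outer loop
      vertex 0.0 25.5 0.0
      vertex 21.7 25.5 0.0
      vertex 0.0 0.0 0.0
    endloop
  endfacet
  facet normal 0.0000 -1.0000 0.0000
    outer loop
      vertex 0.0 0.0 0.0
      vertex 21.7 0.0 0.0
      vertex 21.7 0.0 11.4
    endloop
  endfacet
  facet normal 0.0000 -1.0000 0.0000
    outer loop
      vertex 0.0 0.0 0.0
      vertex 21.7 0.0 11.4
      vertex 0.0 0.0 11.4
    endloop
  endfacet
  facet normal 0.0000 0.4081 0.9129
    outer loop
      vertex 0.0 0.0 11.4
      vertex 21.7 0.0 11.4
      vertex 21.7 25.5 0.0
    endloop
  endfacet
  facet normal 0.0000 0.4081 0.9129
    outer loop
      vertex 0.0 0.0 11.4
      vertex 21.7 25.5 0.0
      vertex 0.0 25.5 0.0
    endloop
  endfacet
  facet normal -1.0000 0.0000 0.0000
    outer loop
      vertex 0.0 0.0 11.4
      vertex 0.0 25.5 0.0
      vertex 0.0 0.0 0.0
    endloop
  endfacet
  facet normal 1.0000 0.0000 0.0000
    outer loop
      vertex 21.7 0.0 0.0
      vertex 21.7 25.5 0.0
      vertex 21.7 0.0 11.4
    endloop
  endfacet
endsolid part

The G0 Z moves step by Δz≈2.3 mm. The G1 loops shrink linearly with z, so the solid tapers from its base footprint up to z≈11.4. Closing with a flat bottom cap and the tapered top and triangulating gives 8 facets — a wedge (ramp): 21.7 × 25.5 mm base, rising to 11.4 mm along the y=0 edge and sloping linearly to z=0 at y=25.5.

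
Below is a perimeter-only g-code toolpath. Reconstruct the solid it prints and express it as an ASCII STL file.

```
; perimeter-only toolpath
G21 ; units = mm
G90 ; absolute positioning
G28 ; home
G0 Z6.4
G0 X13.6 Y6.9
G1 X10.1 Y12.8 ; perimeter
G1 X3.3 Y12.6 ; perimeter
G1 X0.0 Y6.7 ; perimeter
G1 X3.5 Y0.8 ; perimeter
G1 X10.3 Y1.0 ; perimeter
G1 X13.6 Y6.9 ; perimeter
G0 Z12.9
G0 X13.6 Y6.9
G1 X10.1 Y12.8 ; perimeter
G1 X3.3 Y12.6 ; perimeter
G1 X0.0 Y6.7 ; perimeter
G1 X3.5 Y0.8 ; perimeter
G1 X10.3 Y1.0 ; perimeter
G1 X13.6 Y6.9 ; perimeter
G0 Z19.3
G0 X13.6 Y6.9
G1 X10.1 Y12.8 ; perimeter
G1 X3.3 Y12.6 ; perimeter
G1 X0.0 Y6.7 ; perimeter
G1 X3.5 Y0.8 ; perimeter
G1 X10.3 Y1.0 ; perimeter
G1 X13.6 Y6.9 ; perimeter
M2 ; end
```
solid part
  facet normal 0.0000 0.0000 -1.0000
    outer loop
      vertex 3.3 12.6 0.0
      vertex 10.1 12.8 0.0
      vertex 13.6 6.9 0.0
    endloop
  endfacet
  facet normal 0.0000 0.0000 -1.0000
    outer loop
      vertex 0.0 6.7 0.0
      vertex 3.3 12.6 0.0
      vertex 13.6 6.9 0.0
    endloop
  endfacet
  facet normal 0.0000 0.0000 -1.0000
    outer loop
      vertex 3.5 0.8 0.0
      vertex 0.0 6.7 0.0
      vertex 13.6 6.9 0.0
    endloop
  endfacet
  facet normal 0.0000 0.0000 -1.0000
    outer loop
      vertex 10.3 1.0 0.0
      vertex 3.5 0.8 0.0
      vertex 13.6 6.9 0.0
    endloop
  endfacet
  facet normal 0.0000 0.0000 1.0000
    outer loop
      vertex 13.6 6.9 19.3
      vertex 10.1 12.8 19.3
      vertex 3.3 12.6 19.3
    endloop
  endfacet
  facet normal 0.0000 0.0000 1.0000
    outer loop
      vertex 13.6 6.9 19.3
      vertex 3.3 12.6 19.3
      vertex 0.0 6.7 19.3
    endloop
  endfacet
  facet normal 0.0000 0.0000 1.0000
    outer loop
      vertex 13.6 6.9 19.3
      vertex 0.0 6.7 19.3
      vertex 3.5 0.8 19.3
    endloop
  endfacet
  facet normal 0.0000 0.0000 1.0000
    outer loop
      vertex 13.6 6.9 19.3
      vertex 3.5 0.8 19.3
      vertex 10.3 1.0 19.3
    endloop
  endfacet
  facet normal 0.8601 0.5102 0.0000
    outer loop
      vertex 13.6 6.9 0.0
      vertex 10.1 12.8 0.0
      vertex 10.1 12.8 19.3
    endloop
  endfacet
  facet normal 0.8601 0.5102 0.0000
    outer loop
      vertex 13.6 6.9 0.0
      vertex 10.1 12.8 19.3
      vertex 13.6 6.9 19.3
    endloop
  endfacet
  facet normal -0.0294 0.9996 0.0000
    outer loop
      vertex 10.1 12.8 0.0
      vertex 3.3 12.6 0.0
      vertex 3.3 12.6 19.3
    endloop
  endfacet
  facet normal -0.0294 0.9996 0.0000
    outer loop
      vertex 10.1 12.8 0.0
      vertex 3.3 12.6 19.3
      vertex 10.1 12.8 19.3
    endloop
  endfacet
  facet normal -0.8728 0.4882 0.0000
    outer loop
      vertex 3.3 12.6 0.0
      vertex 0.0 6.7 0.0
      vertex 0.0 6.7 19.3
    endloop
  endfacet
  facet normal -0.8728 0.4882 0.0000
    outer loop
      vertex 3.3 12.6 0.0
      vertex 0.0 6.7 19.3
      vertex 3.3 12.6 19.3
    endloop
  endfacet
  facet normal -0.8601 -0.5102 0.0000
    outer loop
      vertex 0.0 6.7 0.0
      vertex 3.5 0.8 0.0
      vertex 3.5 0.8 19.3
    endloop
  endfacet
  facet normal -0.8601 -0.5102 0.0000
    outer loop
      vertex 0.0 6.7 0.0
      vertex 3.5 0.8 19.3
      vertex 0.0 6.7 19.3
    endloop
  endfacet
  facet normal 0.0294 -0.9996 0.0000
    outer loop
      vertex 3.5 0.8 0.0
      vertex 10.3 1.0 0.0
      vertex 10.3 1.0 19.3
    endloop
  endfacet
  facet normal 0.0294 -0.9996 0.0000
    outer loop
      vertex 3.5 0.8 0.0
      vertex 10.3 1.0 19.3
      vertex 3.5 0.8 19.3
    endloop
  endfacet
  facet normal 0.8728 -0.4882 0.0000
    outer loop
      vertex 10.3 1.0 0.0
      vertex 13.6 6.9 0.0
      vertex 13.6 6.9 19.3
    endloop
  endfacet
  facet normal 0.8728 -0.4882 0.0000
    outer loop
      vertex 10.3 1.0 0.0
      vertex 13.6 6.9 19.3
      vertex 10.3 1.0 19.3
    endloop
  endfacet
endsolid part

The G0 Z moves step by Δz≈6.4 mm. Every layer's G1 loop is the same polygon, so the solid is a straight extrusion of it from z=0 to z≈19.3. Closing with flat bottom and top caps and triangulating gives 20 facets — a regular 6-sided prism (a cylinder approximated with 6 flat sides), circumscribed radius ≈ 6.8 mm, height ≈ 19.3 mm.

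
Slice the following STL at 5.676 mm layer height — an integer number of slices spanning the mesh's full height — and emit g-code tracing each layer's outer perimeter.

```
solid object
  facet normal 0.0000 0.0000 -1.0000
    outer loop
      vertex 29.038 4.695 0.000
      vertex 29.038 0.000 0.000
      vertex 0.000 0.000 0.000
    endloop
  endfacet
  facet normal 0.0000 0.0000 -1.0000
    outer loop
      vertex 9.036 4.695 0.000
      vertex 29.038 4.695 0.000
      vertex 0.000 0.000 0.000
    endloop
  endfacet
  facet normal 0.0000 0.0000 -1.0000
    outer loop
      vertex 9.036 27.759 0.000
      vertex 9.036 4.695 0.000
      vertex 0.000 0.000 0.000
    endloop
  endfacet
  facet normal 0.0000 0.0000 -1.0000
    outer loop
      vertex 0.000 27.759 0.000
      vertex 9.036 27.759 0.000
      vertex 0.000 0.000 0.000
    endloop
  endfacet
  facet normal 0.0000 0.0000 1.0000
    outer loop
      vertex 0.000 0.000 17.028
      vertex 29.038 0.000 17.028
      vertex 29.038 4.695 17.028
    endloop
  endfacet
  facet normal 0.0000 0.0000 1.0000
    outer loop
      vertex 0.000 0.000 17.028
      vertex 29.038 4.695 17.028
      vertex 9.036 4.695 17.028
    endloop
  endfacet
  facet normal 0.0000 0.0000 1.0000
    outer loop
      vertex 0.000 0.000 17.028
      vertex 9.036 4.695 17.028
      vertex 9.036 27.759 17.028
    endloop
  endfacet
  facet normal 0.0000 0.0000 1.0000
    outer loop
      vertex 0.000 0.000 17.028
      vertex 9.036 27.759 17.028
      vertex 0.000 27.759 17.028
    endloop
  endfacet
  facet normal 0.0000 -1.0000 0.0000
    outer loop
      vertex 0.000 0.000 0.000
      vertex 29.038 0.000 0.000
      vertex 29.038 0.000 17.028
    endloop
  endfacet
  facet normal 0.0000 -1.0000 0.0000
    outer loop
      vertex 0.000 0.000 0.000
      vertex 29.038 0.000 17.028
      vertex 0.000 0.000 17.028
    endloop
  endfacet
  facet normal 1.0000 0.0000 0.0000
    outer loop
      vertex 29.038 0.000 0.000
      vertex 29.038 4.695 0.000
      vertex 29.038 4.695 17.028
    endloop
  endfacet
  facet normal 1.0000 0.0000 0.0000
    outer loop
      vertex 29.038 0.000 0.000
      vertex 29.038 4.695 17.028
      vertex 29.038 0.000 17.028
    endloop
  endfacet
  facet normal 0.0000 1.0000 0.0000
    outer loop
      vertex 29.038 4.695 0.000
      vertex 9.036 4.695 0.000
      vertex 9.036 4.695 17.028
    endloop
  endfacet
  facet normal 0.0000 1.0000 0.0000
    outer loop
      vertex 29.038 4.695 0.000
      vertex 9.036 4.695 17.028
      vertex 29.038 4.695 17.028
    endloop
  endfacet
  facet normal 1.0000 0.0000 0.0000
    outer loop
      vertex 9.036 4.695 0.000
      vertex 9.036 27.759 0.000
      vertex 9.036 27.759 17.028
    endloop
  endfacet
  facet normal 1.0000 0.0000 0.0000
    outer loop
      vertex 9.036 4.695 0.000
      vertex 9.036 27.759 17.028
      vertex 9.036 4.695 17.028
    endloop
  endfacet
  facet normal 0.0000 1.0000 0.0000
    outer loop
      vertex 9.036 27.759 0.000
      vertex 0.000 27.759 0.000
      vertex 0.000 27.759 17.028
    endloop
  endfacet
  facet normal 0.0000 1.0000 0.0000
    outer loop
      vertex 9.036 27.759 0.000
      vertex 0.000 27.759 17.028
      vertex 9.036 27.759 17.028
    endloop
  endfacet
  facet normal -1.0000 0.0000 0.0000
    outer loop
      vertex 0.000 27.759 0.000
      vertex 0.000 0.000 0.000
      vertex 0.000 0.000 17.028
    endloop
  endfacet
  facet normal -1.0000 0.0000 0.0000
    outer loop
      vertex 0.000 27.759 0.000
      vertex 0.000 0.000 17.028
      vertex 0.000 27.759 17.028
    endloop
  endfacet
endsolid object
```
; perimeter-only toolpath
G21 ; units = mm
G90 ; absolute positioning
G28 ; home
; layer 1
G0 Z5.676
G0 X0.000 Y0.000
G1 X29.038 Y0.000
G1 X29.038 Y4.695
G1 X9.036 Y4.695
G1 X9.036 Y27.759
G1 X0.000 Y27.759
G1 X0.000 Y0.000
; layer 2
G0 Z11.352
G0 X0.000 Y0.000
G1 X29.038 Y0.000
G1 X29.038 Y4.695
G1 X9.036 Y4.695
G1 X9.036 Y27.759
G1 X0.000 Y27.759
G1 X0.000 Y0.000
; layer 3
G0 Z17.028
G0 X0.000 Y0.000
G1 X29.038 Y0.000
G1 X29.038 Y4.695
G1 X9.036 Y4.695
G1 X9.036 Y27.759
G1 X0.000 Y27.759
G1 X0.000 Y0.000
M2 ; end

The solid is an L-shaped prism: outer 29 × 27.8 mm, arm thicknesses ≈ 4.7 mm (horizontal) and 9.04 mm (vertical), extruded 17 mm in z. Slicing at Δz = 5.676 mm — 3 equal slices spanning the solid's height, so layer i sits at z = i·h/3 — gives 3 non-empty perimeters. Each is a 6-segment closed polygon; G0 lifts to the layer z and rapids to the start vertex, then G1 traces the edges.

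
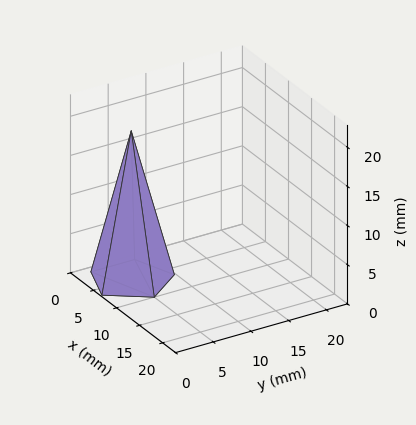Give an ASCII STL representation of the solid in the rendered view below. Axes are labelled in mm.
Reading the render: the shape is a regular 5-sided pyramid, base circumscribed radius ≈ 5 mm, apex at z ≈ 19 mm (dimensions read to the nearest mm from the axis ticks). For the STL, each face is triangulated and given an outward normal.

solid part
  facet normal 0.0000 0.0000 -1.0000
    outer loop
      vertex 1.0 7.9 0.0
      vertex 6.5 9.8 0.0
      vertex 10.0 5.0 0.0
    endloop
  endfacet
  facet normal 0.0000 0.0000 -1.0000
    outer loop
      vertex 1.0 2.1 0.0
      vertex 1.0 7.9 0.0
      vertex 10.0 5.0 0.0
    endloop
  endfacet
  facet normal 0.0000 0.0000 -1.0000
    outer loop
      vertex 6.5 0.2 0.0
      vertex 1.0 2.1 0.0
      vertex 10.0 5.0 0.0
    endloop
  endfacet
  facet normal 0.7903 0.5763 0.2080
    outer loop
      vertex 10.0 5.0 0.0
      vertex 6.5 9.8 0.0
      vertex 5.0 5.0 19.0
    endloop
  endfacet
  facet normal -0.3194 0.9245 0.2083
    outer loop
      vertex 6.5 9.8 0.0
      vertex 1.0 7.9 0.0
      vertex 5.0 5.0 19.0
    endloop
  endfacet
  facet normal -0.9785 0.0000 0.2060
    outer loop
      vertex 1.0 7.9 0.0
      vertex 1.0 2.1 0.0
      vertex 5.0 5.0 19.0
    endloop
  endfacet
  facet normal -0.3194 -0.9245 0.2083
    outer loop
      vertex 1.0 2.1 0.0
      vertex 6.5 0.2 0.0
      vertex 5.0 5.0 19.0
    endloop
  endfacet
  facet normal 0.7903 -0.5763 0.2080
    outer loop
      vertex 6.5 0.2 0.0
      vertex 10.0 5.0 0.0
      vertex 5.0 5.0 19.0
    endloop
  endfacet
endsolid part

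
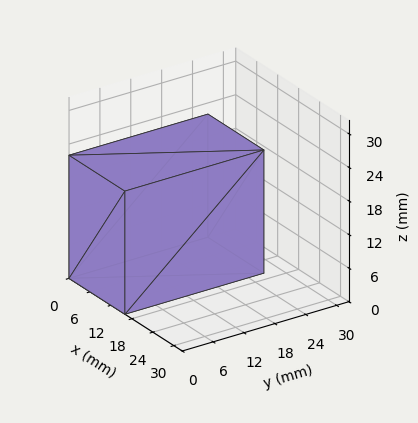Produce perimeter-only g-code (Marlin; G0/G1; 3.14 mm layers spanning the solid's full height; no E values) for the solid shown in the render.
Reading the render: the shape is a rectangular box, roughly 16 × 27 mm footprint and 22 mm tall (dimensions read to the nearest mm from the axis ticks). For the g-code, the solid's height is divided into equal slices at the stated Δz and each level perimeter traced with G1 moves after a G0 lift.

; perimeter-only toolpath
G21 ; units = mm
G90 ; absolute positioning
G28 ; home
; layer 1
G0 Z3.14
G0 X0.00 Y0.00
G1 X16.00 Y0.00
G1 X16.00 Y27.00
G1 X0.00 Y27.00
G1 X0.00 Y0.00
; layer 2
G0 Z6.29
G0 X0.00 Y0.00
G1 X16.00 Y0.00
G1 X16.00 Y27.00
G1 X0.00 Y27.00
G1 X0.00 Y0.00
; layer 3
G0 Z9.43
G0 X0.00 Y0.00
G1 X16.00 Y0.00
G1 X16.00 Y27.00
G1 X0.00 Y27.00
G1 X0.00 Y0.00
; layer 4
G0 Z12.57
G0 X0.00 Y0.00
G1 X16.00 Y0.00
G1 X16.00 Y27.00
G1 X0.00 Y27.00
G1 X0.00 Y0.00
; layer 5
G0 Z15.71
G0 X0.00 Y0.00
G1 X16.00 Y0.00
G1 X16.00 Y27.00
G1 X0.00 Y27.00
G1 X0.00 Y0.00
; layer 6
G0 Z18.86
G0 X0.00 Y0.00
G1 X16.00 Y0.00
G1 X16.00 Y27.00
G1 X0.00 Y27.00
G1 X0.00 Y0.00
; layer 7
G0 Z22.00
G0 X0.00 Y0.00
G1 X16.00 Y0.00
G1 X16.00 Y27.00
G1 X0.00 Y27.00
G1 X0.00 Y0.00
M2 ; end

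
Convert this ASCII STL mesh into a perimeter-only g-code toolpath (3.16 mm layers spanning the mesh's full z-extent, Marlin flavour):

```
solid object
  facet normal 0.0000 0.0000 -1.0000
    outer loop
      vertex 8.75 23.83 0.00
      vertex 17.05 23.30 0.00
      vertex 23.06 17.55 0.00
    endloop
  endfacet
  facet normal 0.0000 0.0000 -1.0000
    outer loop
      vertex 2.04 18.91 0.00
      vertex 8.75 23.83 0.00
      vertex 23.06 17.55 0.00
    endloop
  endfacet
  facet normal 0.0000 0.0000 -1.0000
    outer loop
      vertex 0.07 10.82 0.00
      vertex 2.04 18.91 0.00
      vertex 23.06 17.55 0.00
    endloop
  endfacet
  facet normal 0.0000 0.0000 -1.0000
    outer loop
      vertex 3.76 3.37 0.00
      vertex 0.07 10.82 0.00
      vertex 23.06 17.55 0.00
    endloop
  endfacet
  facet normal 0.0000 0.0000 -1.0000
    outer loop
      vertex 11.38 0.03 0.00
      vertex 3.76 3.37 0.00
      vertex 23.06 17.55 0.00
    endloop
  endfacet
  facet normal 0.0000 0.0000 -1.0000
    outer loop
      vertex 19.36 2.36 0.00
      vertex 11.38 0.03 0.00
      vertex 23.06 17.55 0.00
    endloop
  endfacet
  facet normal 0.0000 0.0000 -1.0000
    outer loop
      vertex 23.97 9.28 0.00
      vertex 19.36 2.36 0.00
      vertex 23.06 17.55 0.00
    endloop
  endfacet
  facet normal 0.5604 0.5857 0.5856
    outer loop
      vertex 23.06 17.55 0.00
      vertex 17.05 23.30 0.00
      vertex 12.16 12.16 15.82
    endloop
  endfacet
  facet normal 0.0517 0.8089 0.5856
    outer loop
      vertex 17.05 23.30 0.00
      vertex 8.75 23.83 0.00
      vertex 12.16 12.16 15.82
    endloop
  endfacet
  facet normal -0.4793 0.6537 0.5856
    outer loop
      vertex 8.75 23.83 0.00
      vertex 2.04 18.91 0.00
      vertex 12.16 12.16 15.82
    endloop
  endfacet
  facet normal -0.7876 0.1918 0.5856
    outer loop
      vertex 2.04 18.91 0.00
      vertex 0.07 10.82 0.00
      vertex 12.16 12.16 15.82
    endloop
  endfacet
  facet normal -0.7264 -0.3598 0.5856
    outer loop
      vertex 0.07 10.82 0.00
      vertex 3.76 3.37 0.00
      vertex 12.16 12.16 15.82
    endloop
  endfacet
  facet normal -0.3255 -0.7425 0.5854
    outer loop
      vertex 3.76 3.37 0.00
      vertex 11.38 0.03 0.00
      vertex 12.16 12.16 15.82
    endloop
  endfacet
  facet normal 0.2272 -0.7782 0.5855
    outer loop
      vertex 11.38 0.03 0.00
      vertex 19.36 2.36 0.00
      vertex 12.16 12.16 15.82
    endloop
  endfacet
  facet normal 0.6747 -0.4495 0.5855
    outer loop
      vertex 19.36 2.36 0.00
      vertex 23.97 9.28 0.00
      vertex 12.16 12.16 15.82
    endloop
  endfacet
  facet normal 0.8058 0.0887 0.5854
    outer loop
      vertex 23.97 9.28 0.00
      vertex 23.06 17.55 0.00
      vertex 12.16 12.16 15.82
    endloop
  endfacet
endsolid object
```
; perimeter-only toolpath
G21 ; units = mm
G90 ; absolute positioning
G28 ; home
; layer 1
G0 Z3.16
G0 X20.88 Y16.47
G1 X16.07 Y21.07
G1 X9.43 Y21.50
G1 X4.06 Y17.56
G1 X2.49 Y11.09
G1 X5.44 Y5.13
G1 X11.54 Y2.46
G1 X17.92 Y4.32
G1 X21.61 Y9.86
G1 X20.88 Y16.47
; layer 2
G0 Z6.33
G0 X18.70 Y15.39
G1 X15.09 Y18.84
G1 X10.11 Y19.16
G1 X6.09 Y16.21
G1 X4.91 Y11.36
G1 X7.12 Y6.89
G1 X11.69 Y4.88
G1 X16.48 Y6.28
G1 X19.25 Y10.43
G1 X18.70 Y15.39
; layer 3
G0 Z9.49
G0 X16.52 Y14.32
G1 X14.12 Y16.62
G1 X10.80 Y16.83
G1 X8.11 Y14.86
G1 X7.32 Y11.62
G1 X8.80 Y8.64
G1 X11.85 Y7.31
G1 X15.04 Y8.24
G1 X16.88 Y11.01
G1 X16.52 Y14.32
; layer 4
G0 Z12.66
G0 X14.34 Y13.24
G1 X13.14 Y14.39
G1 X11.48 Y14.49
G1 X10.14 Y13.51
G1 X9.74 Y11.89
G1 X10.48 Y10.40
G1 X12.00 Y9.73
G1 X13.60 Y10.20
G1 X14.52 Y11.58
G1 X14.34 Y13.24
M2 ; end

The solid is a regular 9-sided pyramid, base circumscribed radius ≈ 12.2 mm, apex at z ≈ 15.8 mm. Slicing at Δz = 3.16 mm — 5 equal slices spanning the solid's height, so layer i sits at z = i·h/5 — gives 4 non-empty perimeters. Each is a 9-segment closed polygon; G0 lifts to the layer z and rapids to the start vertex, then G1 traces the edges. The cross-section shrinks linearly with z (the slice at the apex is degenerate and omitted).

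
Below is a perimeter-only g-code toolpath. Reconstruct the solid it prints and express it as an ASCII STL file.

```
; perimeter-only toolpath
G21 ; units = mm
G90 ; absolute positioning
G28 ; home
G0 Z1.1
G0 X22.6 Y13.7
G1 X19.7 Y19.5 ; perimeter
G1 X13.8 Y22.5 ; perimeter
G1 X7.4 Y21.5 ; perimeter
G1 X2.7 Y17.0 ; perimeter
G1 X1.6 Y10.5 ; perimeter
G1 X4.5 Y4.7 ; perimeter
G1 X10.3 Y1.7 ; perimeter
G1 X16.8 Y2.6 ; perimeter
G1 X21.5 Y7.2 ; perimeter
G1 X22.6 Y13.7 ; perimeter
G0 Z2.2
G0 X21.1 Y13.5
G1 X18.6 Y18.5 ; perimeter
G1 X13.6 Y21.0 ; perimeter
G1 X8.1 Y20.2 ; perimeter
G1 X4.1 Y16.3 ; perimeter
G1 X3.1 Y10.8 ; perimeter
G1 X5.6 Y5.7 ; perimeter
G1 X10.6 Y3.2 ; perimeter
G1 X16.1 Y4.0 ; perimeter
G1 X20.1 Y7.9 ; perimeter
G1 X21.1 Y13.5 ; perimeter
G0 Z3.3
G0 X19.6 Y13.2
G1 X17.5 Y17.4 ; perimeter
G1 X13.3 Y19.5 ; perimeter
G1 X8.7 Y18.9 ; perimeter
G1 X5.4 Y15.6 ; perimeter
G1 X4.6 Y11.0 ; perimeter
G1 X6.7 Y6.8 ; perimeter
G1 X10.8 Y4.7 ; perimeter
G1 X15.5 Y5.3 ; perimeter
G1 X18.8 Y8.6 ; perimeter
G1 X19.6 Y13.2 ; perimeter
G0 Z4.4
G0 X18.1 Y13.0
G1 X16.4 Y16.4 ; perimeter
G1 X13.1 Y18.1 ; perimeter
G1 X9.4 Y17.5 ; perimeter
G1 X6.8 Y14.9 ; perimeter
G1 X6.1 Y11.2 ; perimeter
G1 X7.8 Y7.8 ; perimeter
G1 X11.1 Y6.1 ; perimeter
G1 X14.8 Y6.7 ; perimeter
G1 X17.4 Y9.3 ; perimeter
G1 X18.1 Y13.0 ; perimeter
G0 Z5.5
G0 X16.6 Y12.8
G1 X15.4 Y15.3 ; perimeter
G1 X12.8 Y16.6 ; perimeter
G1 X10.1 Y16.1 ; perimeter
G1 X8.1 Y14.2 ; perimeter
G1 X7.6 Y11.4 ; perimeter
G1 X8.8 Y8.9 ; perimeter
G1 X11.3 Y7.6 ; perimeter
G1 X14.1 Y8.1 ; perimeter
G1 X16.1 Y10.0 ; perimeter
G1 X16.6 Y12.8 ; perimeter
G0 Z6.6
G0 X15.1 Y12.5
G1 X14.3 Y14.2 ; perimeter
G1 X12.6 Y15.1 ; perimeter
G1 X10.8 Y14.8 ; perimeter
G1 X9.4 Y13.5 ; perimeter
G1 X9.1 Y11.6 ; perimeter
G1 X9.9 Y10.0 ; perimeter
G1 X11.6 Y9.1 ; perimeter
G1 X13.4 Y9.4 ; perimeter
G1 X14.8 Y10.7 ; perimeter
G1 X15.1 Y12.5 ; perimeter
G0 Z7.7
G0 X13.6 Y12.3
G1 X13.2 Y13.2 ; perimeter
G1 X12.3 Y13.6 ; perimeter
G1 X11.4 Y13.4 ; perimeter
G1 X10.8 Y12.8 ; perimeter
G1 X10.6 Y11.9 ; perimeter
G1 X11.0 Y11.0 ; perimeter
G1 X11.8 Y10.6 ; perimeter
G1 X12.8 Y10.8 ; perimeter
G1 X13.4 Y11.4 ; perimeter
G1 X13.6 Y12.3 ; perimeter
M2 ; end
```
solid part
  facet normal 0.0000 0.0000 -1.0000
    outer loop
      vertex 14.1 24.0 0.0
      vertex 20.8 20.6 0.0
      vertex 24.1 13.9 0.0
    endloop
  endfacet
  facet normal 0.0000 0.0000 -1.0000
    outer loop
      vertex 6.7 22.9 0.0
      vertex 14.1 24.0 0.0
      vertex 24.1 13.9 0.0
    endloop
  endfacet
  facet normal 0.0000 0.0000 -1.0000
    outer loop
      vertex 1.4 17.7 0.0
      vertex 6.7 22.9 0.0
      vertex 24.1 13.9 0.0
    endloop
  endfacet
  facet normal 0.0000 0.0000 -1.0000
    outer loop
      vertex 0.1 10.3 0.0
      vertex 1.4 17.7 0.0
      vertex 24.1 13.9 0.0
    endloop
  endfacet
  facet normal 0.0000 0.0000 -1.0000
    outer loop
      vertex 3.4 3.6 0.0
      vertex 0.1 10.3 0.0
      vertex 24.1 13.9 0.0
    endloop
  endfacet
  facet normal 0.0000 0.0000 -1.0000
    outer loop
      vertex 10.1 0.2 0.0
      vertex 3.4 3.6 0.0
      vertex 24.1 13.9 0.0
    endloop
  endfacet
  facet normal 0.0000 0.0000 -1.0000
    outer loop
      vertex 17.5 1.3 0.0
      vertex 10.1 0.2 0.0
      vertex 24.1 13.9 0.0
    endloop
  endfacet
  facet normal 0.0000 0.0000 -1.0000
    outer loop
      vertex 22.8 6.5 0.0
      vertex 17.5 1.3 0.0
      vertex 24.1 13.9 0.0
    endloop
  endfacet
  facet normal 0.5434 0.2676 0.7957
    outer loop
      vertex 24.1 13.9 0.0
      vertex 20.8 20.6 0.0
      vertex 12.1 12.1 8.8
    endloop
  endfacet
  facet normal 0.2748 0.5414 0.7946
    outer loop
      vertex 20.8 20.6 0.0
      vertex 14.1 24.0 0.0
      vertex 12.1 12.1 8.8
    endloop
  endfacet
  facet normal -0.0895 0.6019 0.7936
    outer loop
      vertex 14.1 24.0 0.0
      vertex 6.7 22.9 0.0
      vertex 12.1 12.1 8.8
    endloop
  endfacet
  facet normal -0.4258 0.4340 0.7939
    outer loop
      vertex 6.7 22.9 0.0
      vertex 1.4 17.7 0.0
      vertex 12.1 12.1 8.8
    endloop
  endfacet
  facet normal -0.5983 0.1051 0.7944
    outer loop
      vertex 1.4 17.7 0.0
      vertex 0.1 10.3 0.0
      vertex 12.1 12.1 8.8
    endloop
  endfacet
  facet normal -0.5434 -0.2676 0.7957
    outer loop
      vertex 0.1 10.3 0.0
      vertex 3.4 3.6 0.0
      vertex 12.1 12.1 8.8
    endloop
  endfacet
  facet normal -0.2748 -0.5414 0.7946
    outer loop
      vertex 3.4 3.6 0.0
      vertex 10.1 0.2 0.0
      vertex 12.1 12.1 8.8
    endloop
  endfacet
  facet normal 0.0895 -0.6019 0.7936
    outer loop
      vertex 10.1 0.2 0.0
      vertex 17.5 1.3 0.0
      vertex 12.1 12.1 8.8
    endloop
  endfacet
  facet normal 0.4258 -0.4340 0.7939
    outer loop
      vertex 17.5 1.3 0.0
      vertex 22.8 6.5 0.0
      vertex 12.1 12.1 8.8
    endloop
  endfacet
  facet normal 0.5983 -0.1051 0.7944
    outer loop
      vertex 22.8 6.5 0.0
      vertex 24.1 13.9 0.0
      vertex 12.1 12.1 8.8
    endloop
  endfacet
endsolid part

The G0 Z moves step by Δz≈1.1 mm. The G1 loops shrink linearly with z, so the solid tapers from its base footprint up to z≈8.8. Closing with a flat bottom cap and the tapered top and triangulating gives 18 facets — a regular 10-sided pyramid, base circumscribed radius ≈ 12.1 mm, apex at z ≈ 8.8 mm.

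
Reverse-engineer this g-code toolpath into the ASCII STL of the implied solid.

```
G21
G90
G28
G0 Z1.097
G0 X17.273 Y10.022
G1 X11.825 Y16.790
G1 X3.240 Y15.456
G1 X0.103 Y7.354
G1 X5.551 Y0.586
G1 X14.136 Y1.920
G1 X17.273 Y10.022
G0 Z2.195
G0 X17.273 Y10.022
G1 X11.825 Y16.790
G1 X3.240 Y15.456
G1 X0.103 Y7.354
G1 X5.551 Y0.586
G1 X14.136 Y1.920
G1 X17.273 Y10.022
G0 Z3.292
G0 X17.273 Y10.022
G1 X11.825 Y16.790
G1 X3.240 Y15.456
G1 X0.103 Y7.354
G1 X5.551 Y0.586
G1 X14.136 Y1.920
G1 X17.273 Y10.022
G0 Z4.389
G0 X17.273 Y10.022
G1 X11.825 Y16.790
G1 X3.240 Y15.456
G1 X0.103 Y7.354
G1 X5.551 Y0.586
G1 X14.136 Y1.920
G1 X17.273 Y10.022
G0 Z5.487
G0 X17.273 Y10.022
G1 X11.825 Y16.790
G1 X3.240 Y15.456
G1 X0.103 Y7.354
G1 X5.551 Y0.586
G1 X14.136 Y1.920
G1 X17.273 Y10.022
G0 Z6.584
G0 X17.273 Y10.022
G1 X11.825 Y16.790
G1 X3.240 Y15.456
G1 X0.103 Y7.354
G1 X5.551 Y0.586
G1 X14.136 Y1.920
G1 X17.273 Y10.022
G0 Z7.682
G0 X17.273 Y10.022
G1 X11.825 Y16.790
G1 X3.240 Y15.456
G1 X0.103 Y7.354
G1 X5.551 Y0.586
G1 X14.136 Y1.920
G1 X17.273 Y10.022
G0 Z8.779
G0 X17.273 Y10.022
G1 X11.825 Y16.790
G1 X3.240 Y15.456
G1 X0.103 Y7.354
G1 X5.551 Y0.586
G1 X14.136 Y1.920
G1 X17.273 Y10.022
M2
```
solid part
  facet normal 0.0000 0.0000 -1.0000
    outer loop
      vertex 3.240 15.456 0.000
      vertex 11.825 16.790 0.000
      vertex 17.273 10.022 0.000
    endloop
  endfacet
  facet normal 0.0000 0.0000 -1.0000
    outer loop
      vertex 0.103 7.354 0.000
      vertex 3.240 15.456 0.000
      vertex 17.273 10.022 0.000
    endloop
  endfacet
  facet normal 0.0000 0.0000 -1.0000
    outer loop
      vertex 5.551 0.586 0.000
      vertex 0.103 7.354 0.000
      vertex 17.273 10.022 0.000
    endloop
  endfacet
  facet normal 0.0000 0.0000 -1.0000
    outer loop
      vertex 14.136 1.920 0.000
      vertex 5.551 0.586 0.000
      vertex 17.273 10.022 0.000
    endloop
  endfacet
  facet normal 0.0000 0.0000 1.0000
    outer loop
      vertex 17.273 10.022 8.779
      vertex 11.825 16.790 8.779
      vertex 3.240 15.456 8.779
    endloop
  endfacet
  facet normal 0.0000 0.0000 1.0000
    outer loop
      vertex 17.273 10.022 8.779
      vertex 3.240 15.456 8.779
      vertex 0.103 7.354 8.779
    endloop
  endfacet
  facet normal 0.0000 0.0000 1.0000
    outer loop
      vertex 17.273 10.022 8.779
      vertex 0.103 7.354 8.779
      vertex 5.551 0.586 8.779
    endloop
  endfacet
  facet normal 0.0000 0.0000 1.0000
    outer loop
      vertex 17.273 10.022 8.779
      vertex 5.551 0.586 8.779
      vertex 14.136 1.920 8.779
    endloop
  endfacet
  facet normal 0.7790 0.6271 0.0000
    outer loop
      vertex 17.273 10.022 0.000
      vertex 11.825 16.790 0.000
      vertex 11.825 16.790 8.779
    endloop
  endfacet
  facet normal 0.7790 0.6271 0.0000
    outer loop
      vertex 17.273 10.022 0.000
      vertex 11.825 16.790 8.779
      vertex 17.273 10.022 8.779
    endloop
  endfacet
  facet normal -0.1535 0.9881 0.0000
    outer loop
      vertex 11.825 16.790 0.000
      vertex 3.240 15.456 0.000
      vertex 3.240 15.456 8.779
    endloop
  endfacet
  facet normal -0.1535 0.9881 0.0000
    outer loop
      vertex 11.825 16.790 0.000
      vertex 3.240 15.456 8.779
      vertex 11.825 16.790 8.779
    endloop
  endfacet
  facet normal -0.9325 0.3611 0.0000
    outer loop
      vertex 3.240 15.456 0.000
      vertex 0.103 7.354 0.000
      vertex 0.103 7.354 8.779
    endloop
  endfacet
  facet normal -0.9325 0.3611 0.0000
    outer loop
      vertex 3.240 15.456 0.000
      vertex 0.103 7.354 8.779
      vertex 3.240 15.456 8.779
    endloop
  endfacet
  facet normal -0.7790 -0.6271 0.0000
    outer loop
      vertex 0.103 7.354 0.000
      vertex 5.551 0.586 0.000
      vertex 5.551 0.586 8.779
    endloop
  endfacet
  facet normal -0.7790 -0.6271 0.0000
    outer loop
      vertex 0.103 7.354 0.000
      vertex 5.551 0.586 8.779
      vertex 0.103 7.354 8.779
    endloop
  endfacet
  facet normal 0.1535 -0.9881 0.0000
    outer loop
      vertex 5.551 0.586 0.000
      vertex 14.136 1.920 0.000
      vertex 14.136 1.920 8.779
    endloop
  endfacet
  facet normal 0.1535 -0.9881 0.0000
    outer loop
      vertex 5.551 0.586 0.000
      vertex 14.136 1.920 8.779
      vertex 5.551 0.586 8.779
    endloop
  endfacet
  facet normal 0.9325 -0.3611 0.0000
    outer loop
      vertex 14.136 1.920 0.000
      vertex 17.273 10.022 0.000
      vertex 17.273 10.022 8.779
    endloop
  endfacet
  facet normal 0.9325 -0.3611 0.0000
    outer loop
      vertex 14.136 1.920 0.000
      vertex 17.273 10.022 8.779
      vertex 14.136 1.920 8.779
    endloop
  endfacet
endsolid part

The G0 Z moves step by Δz≈1.097 mm. Every layer's G1 loop is the same polygon, so the solid is a straight extrusion of it from z=0 to z≈8.78. Closing with flat bottom and top caps and triangulating gives 20 facets — a regular 6-sided prism (a cylinder approximated with 6 flat sides), circumscribed radius ≈ 8.69 mm, height ≈ 8.78 mm.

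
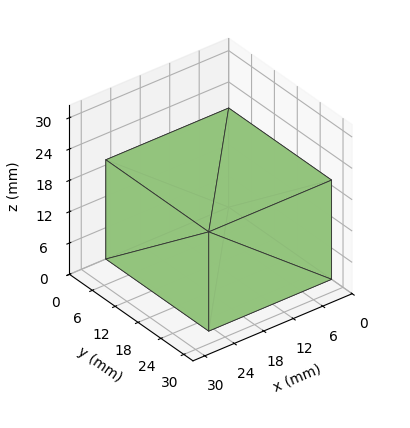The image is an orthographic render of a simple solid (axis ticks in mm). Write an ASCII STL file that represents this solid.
Reading the render: the shape is a rectangular box, roughly 25 × 27 mm footprint and 19 mm tall (dimensions read to the nearest mm from the axis ticks). For the STL, each face is triangulated and given an outward normal.

solid part
  facet normal 0.0000 0.0000 -1.0000
    outer loop
      vertex 25.00 27.00 0.00
      vertex 25.00 0.00 0.00
      vertex 0.00 0.00 0.00
    endloop
  endfacet
  facet normal 0.0000 0.0000 -1.0000
    outer loop
      vertex 0.00 27.00 0.00
      vertex 25.00 27.00 0.00
      vertex 0.00 0.00 0.00
    endloop
  endfacet
  facet normal 0.0000 0.0000 1.0000
    outer loop
      vertex 0.00 0.00 19.00
      vertex 25.00 0.00 19.00
      vertex 25.00 27.00 19.00
    endloop
  endfacet
  facet normal 0.0000 0.0000 1.0000
    outer loop
      vertex 0.00 0.00 19.00
      vertex 25.00 27.00 19.00
      vertex 0.00 27.00 19.00
    endloop
  endfacet
  facet normal 0.0000 -1.0000 0.0000
    outer loop
      vertex 0.00 0.00 0.00
      vertex 25.00 0.00 0.00
      vertex 25.00 0.00 19.00
    endloop
  endfacet
  facet normal 0.0000 -1.0000 0.0000
    outer loop
      vertex 0.00 0.00 0.00
      vertex 25.00 0.00 19.00
      vertex 0.00 0.00 19.00
    endloop
  endfacet
  facet normal 0.0000 1.0000 0.0000
    outer loop
      vertex 25.00 27.00 19.00
      vertex 25.00 27.00 0.00
      vertex 0.00 27.00 0.00
    endloop
  endfacet
  facet normal 0.0000 1.0000 0.0000
    outer loop
      vertex 0.00 27.00 19.00
      vertex 25.00 27.00 19.00
      vertex 0.00 27.00 0.00
    endloop
  endfacet
  facet normal -1.0000 0.0000 0.0000
    outer loop
      vertex 0.00 27.00 19.00
      vertex 0.00 27.00 0.00
      vertex 0.00 0.00 0.00
    endloop
  endfacet
  facet normal -1.0000 0.0000 0.0000
    outer loop
      vertex 0.00 0.00 19.00
      vertex 0.00 27.00 19.00
      vertex 0.00 0.00 0.00
    endloop
  endfacet
  facet normal 1.0000 0.0000 0.0000
    outer loop
      vertex 25.00 0.00 0.00
      vertex 25.00 27.00 0.00
      vertex 25.00 27.00 19.00
    endloop
  endfacet
  facet normal 1.0000 0.0000 0.0000
    outer loop
      vertex 25.00 0.00 0.00
      vertex 25.00 27.00 19.00
      vertex 25.00 0.00 19.00
    endloop
  endfacet
endsolid part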